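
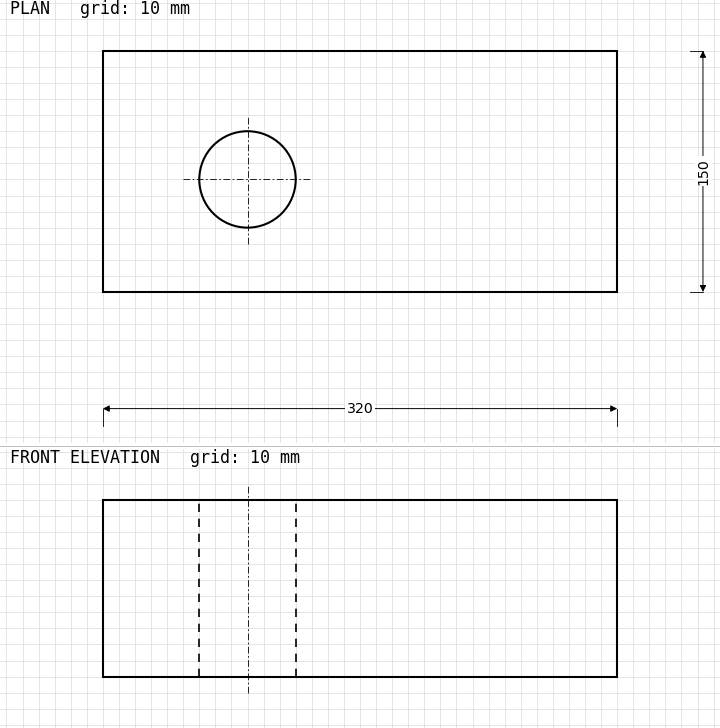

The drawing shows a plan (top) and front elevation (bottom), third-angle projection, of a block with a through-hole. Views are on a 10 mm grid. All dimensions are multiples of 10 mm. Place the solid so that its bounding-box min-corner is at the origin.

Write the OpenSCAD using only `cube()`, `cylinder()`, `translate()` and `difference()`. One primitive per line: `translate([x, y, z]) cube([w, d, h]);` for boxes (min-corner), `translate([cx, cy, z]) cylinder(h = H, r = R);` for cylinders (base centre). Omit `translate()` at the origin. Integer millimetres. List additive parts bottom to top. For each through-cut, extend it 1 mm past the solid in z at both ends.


difference() {
  cube([320, 150, 110]);
  translate([90, 70, -1]) cylinder(h = 112, r = 30);
}


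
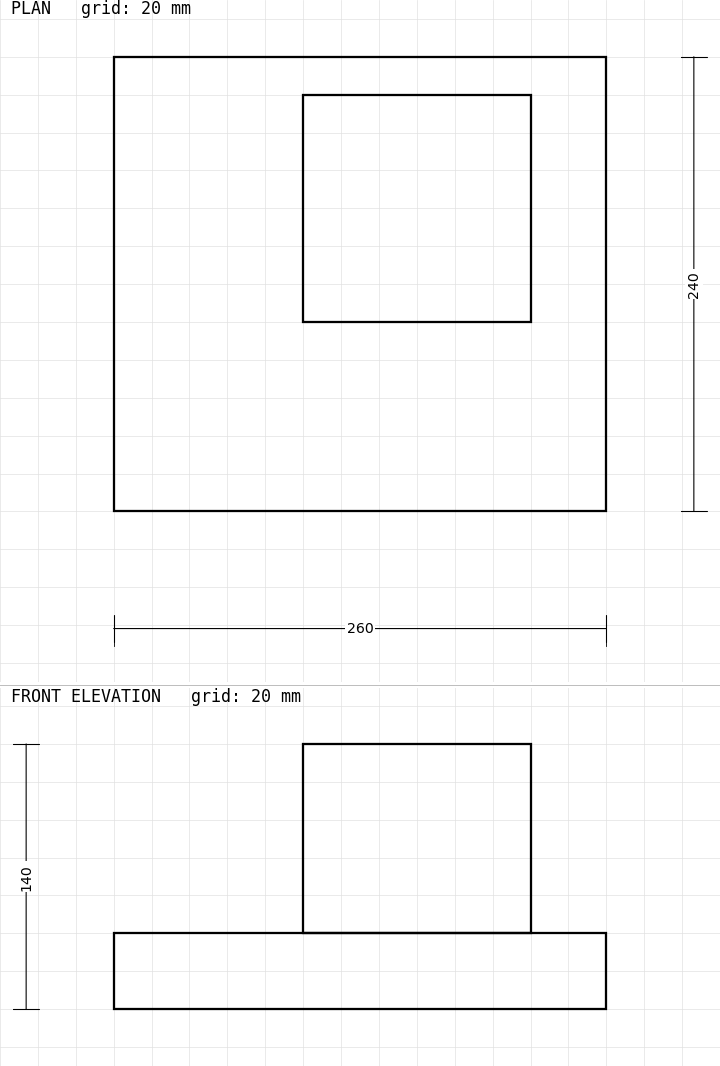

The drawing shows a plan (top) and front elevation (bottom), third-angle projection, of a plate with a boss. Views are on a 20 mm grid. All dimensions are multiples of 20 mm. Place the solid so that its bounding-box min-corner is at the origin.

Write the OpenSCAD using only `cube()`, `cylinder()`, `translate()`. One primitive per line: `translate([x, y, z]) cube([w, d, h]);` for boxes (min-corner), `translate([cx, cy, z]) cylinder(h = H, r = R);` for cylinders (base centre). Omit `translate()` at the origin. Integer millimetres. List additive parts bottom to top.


cube([260, 240, 40]);
translate([100, 100, 40]) cube([120, 120, 100]);


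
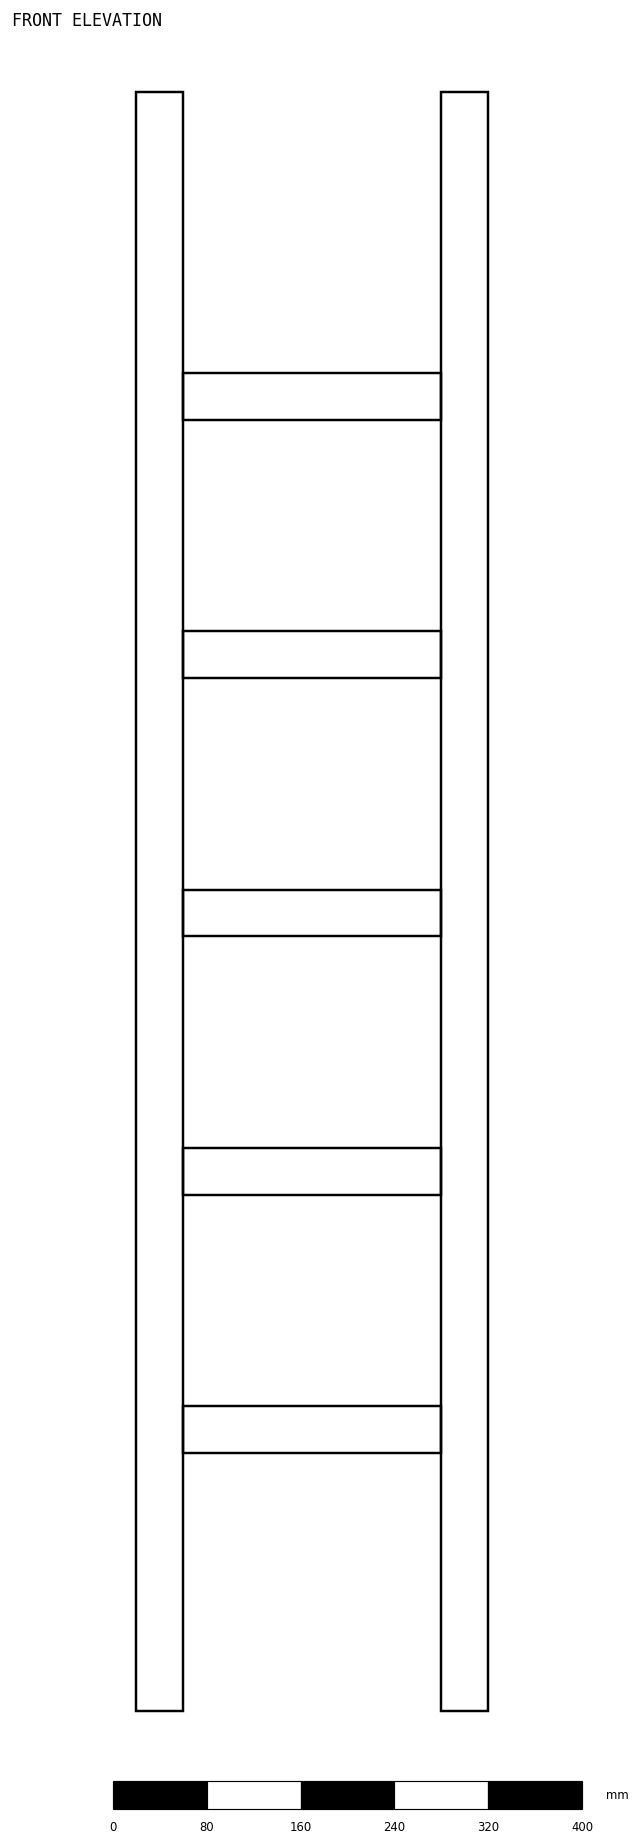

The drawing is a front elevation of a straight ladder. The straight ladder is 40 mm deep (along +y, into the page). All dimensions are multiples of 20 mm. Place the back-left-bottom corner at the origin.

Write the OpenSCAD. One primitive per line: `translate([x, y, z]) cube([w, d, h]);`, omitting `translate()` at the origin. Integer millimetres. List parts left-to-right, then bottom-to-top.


cube([40, 40, 1380]);
translate([40, 0, 220]) cube([220, 40, 40]);
translate([40, 0, 440]) cube([220, 40, 40]);
translate([40, 0, 660]) cube([220, 40, 40]);
translate([40, 0, 880]) cube([220, 40, 40]);
translate([40, 0, 1100]) cube([220, 40, 40]);
translate([260, 0, 0]) cube([40, 40, 1380]);


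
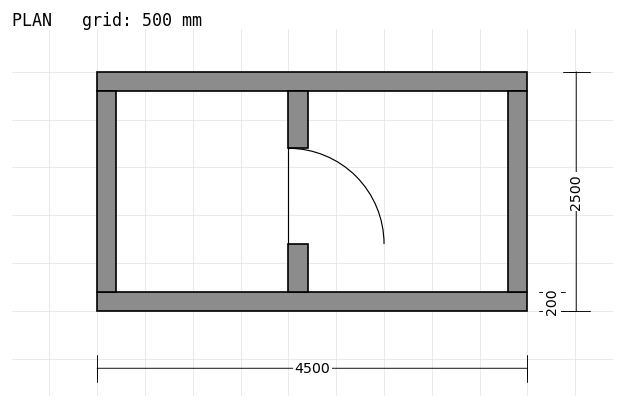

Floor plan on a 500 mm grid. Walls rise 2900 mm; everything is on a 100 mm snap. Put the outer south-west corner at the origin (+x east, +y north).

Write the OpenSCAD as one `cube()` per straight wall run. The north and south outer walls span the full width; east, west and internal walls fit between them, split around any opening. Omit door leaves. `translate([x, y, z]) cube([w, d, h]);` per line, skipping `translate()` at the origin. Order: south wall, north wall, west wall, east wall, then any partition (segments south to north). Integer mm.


cube([4500, 200, 2900]);
translate([0, 2300, 0]) cube([4500, 200, 2900]);
translate([0, 200, 0]) cube([200, 2100, 2900]);
translate([4300, 200, 0]) cube([200, 2100, 2900]);
translate([2000, 200, 0]) cube([200, 500, 2900]);
translate([2000, 1700, 0]) cube([200, 600, 2900]);


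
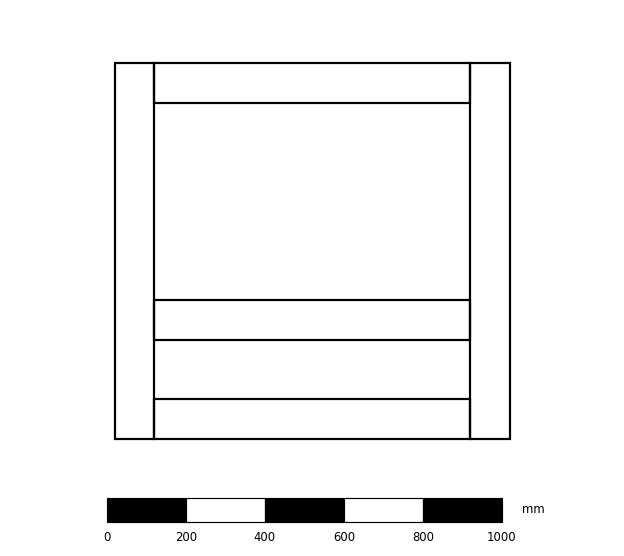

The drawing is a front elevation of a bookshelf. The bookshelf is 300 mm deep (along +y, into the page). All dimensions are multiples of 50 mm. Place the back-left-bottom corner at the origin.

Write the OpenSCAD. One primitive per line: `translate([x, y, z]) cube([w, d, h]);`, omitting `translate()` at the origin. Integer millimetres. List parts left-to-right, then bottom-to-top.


cube([100, 300, 950]);
translate([100, 0, 0]) cube([800, 300, 100]);
translate([100, 0, 250]) cube([800, 300, 100]);
translate([100, 0, 850]) cube([800, 300, 100]);
translate([900, 0, 0]) cube([100, 300, 950]);


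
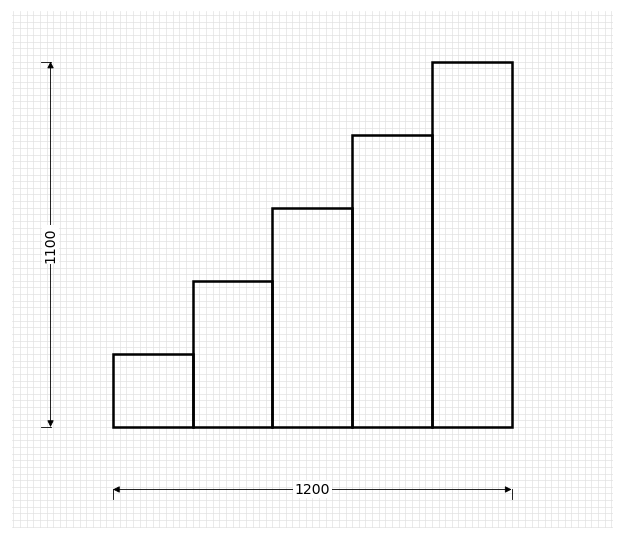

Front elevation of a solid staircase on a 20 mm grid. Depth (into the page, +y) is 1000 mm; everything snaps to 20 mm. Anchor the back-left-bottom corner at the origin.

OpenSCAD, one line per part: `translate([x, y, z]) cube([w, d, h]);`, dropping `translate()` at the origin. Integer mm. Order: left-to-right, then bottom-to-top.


cube([240, 1000, 220]);
translate([240, 0, 0]) cube([240, 1000, 440]);
translate([480, 0, 0]) cube([240, 1000, 660]);
translate([720, 0, 0]) cube([240, 1000, 880]);
translate([960, 0, 0]) cube([240, 1000, 1100]);


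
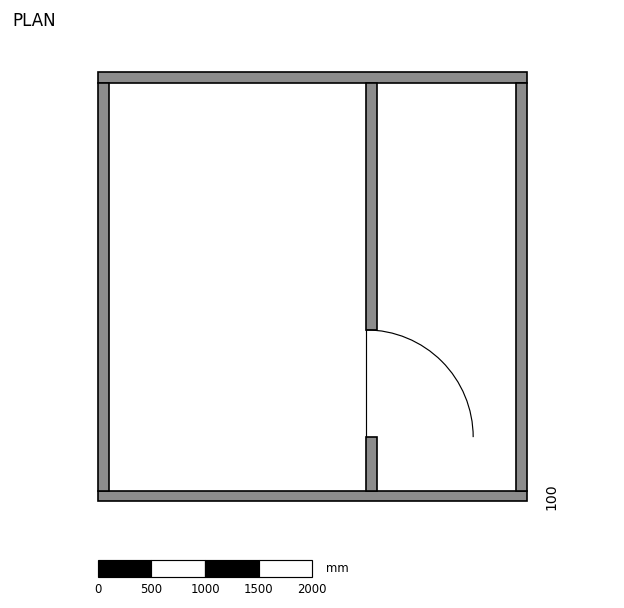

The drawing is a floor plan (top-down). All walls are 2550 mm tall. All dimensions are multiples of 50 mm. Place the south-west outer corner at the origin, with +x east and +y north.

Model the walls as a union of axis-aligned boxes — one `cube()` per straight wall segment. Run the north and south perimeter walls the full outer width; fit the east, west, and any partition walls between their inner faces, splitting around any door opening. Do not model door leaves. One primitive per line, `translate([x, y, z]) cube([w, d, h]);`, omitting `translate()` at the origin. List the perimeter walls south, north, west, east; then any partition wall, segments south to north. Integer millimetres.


cube([4000, 100, 2550]);
translate([0, 3900, 0]) cube([4000, 100, 2550]);
translate([0, 100, 0]) cube([100, 3800, 2550]);
translate([3900, 100, 0]) cube([100, 3800, 2550]);
translate([2500, 100, 0]) cube([100, 500, 2550]);
translate([2500, 1600, 0]) cube([100, 2300, 2550]);


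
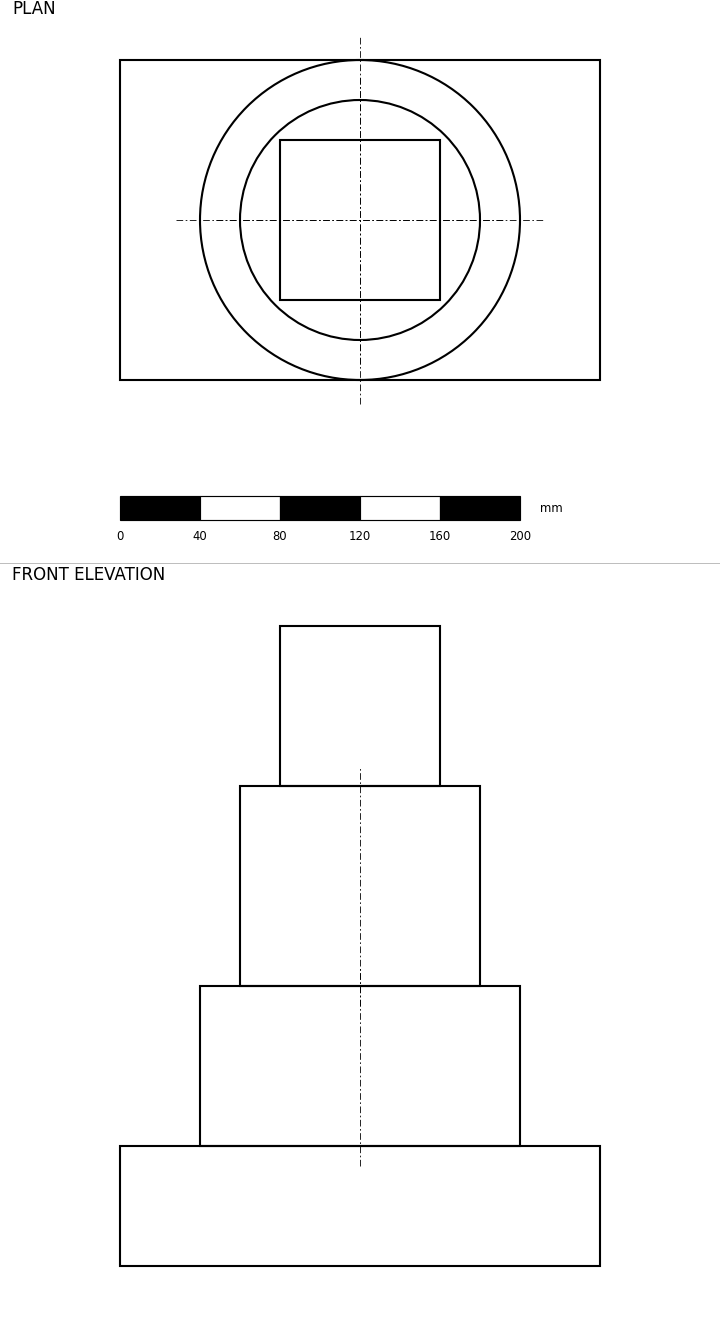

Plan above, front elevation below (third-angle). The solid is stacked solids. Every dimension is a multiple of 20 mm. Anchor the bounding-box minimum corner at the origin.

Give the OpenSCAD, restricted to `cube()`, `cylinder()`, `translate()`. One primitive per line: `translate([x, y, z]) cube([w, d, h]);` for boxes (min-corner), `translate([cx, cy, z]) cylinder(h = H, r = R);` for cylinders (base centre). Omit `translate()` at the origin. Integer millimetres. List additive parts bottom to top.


cube([240, 160, 60]);
translate([120, 80, 60]) cylinder(h = 80, r = 80);
translate([120, 80, 140]) cylinder(h = 100, r = 60);
translate([80, 40, 240]) cube([80, 80, 80]);


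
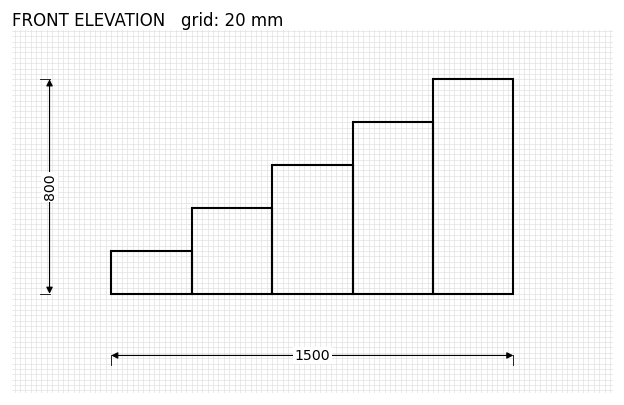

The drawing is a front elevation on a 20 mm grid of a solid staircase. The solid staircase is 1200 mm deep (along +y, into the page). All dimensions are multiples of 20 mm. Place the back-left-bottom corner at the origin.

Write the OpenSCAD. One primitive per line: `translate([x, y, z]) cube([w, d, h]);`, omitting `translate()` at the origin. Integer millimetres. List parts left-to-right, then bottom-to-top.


cube([300, 1200, 160]);
translate([300, 0, 0]) cube([300, 1200, 320]);
translate([600, 0, 0]) cube([300, 1200, 480]);
translate([900, 0, 0]) cube([300, 1200, 640]);
translate([1200, 0, 0]) cube([300, 1200, 800]);


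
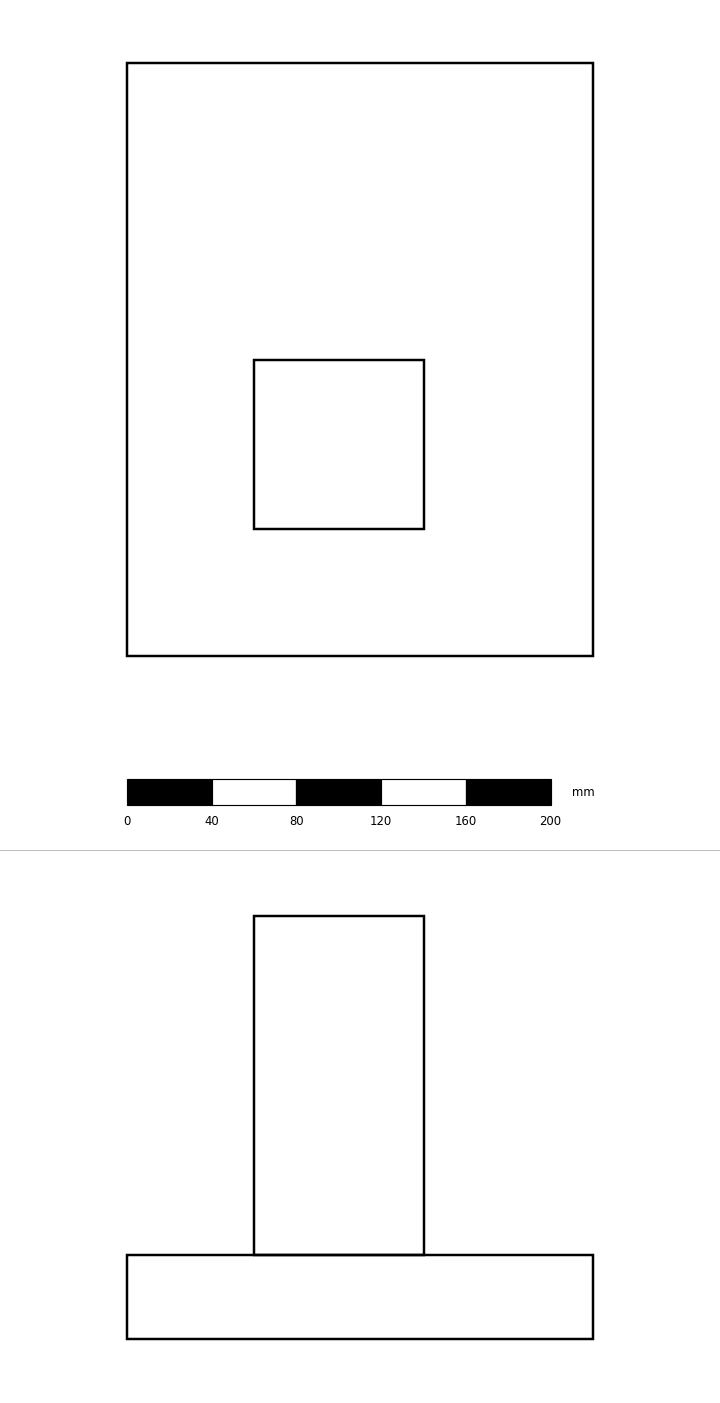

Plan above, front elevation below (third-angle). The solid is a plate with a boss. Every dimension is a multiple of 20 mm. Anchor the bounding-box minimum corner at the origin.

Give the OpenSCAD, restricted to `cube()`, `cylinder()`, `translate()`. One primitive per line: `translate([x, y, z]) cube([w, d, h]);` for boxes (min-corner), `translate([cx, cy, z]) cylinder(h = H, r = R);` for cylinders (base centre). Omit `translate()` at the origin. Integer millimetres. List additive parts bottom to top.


cube([220, 280, 40]);
translate([60, 60, 40]) cube([80, 80, 160]);


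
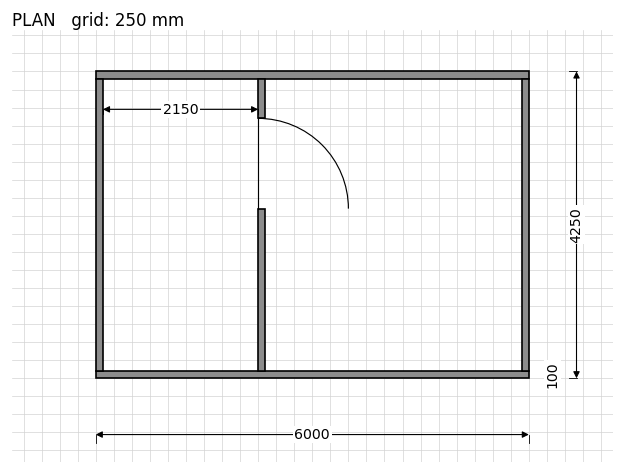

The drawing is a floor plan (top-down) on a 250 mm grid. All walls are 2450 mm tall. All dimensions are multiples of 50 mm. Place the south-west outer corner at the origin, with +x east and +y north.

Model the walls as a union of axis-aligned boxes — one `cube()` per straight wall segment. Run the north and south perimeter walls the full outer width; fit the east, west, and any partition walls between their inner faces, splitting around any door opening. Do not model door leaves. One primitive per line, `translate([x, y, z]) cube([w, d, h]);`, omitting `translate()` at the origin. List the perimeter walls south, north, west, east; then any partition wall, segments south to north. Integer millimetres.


cube([6000, 100, 2450]);
translate([0, 4150, 0]) cube([6000, 100, 2450]);
translate([0, 100, 0]) cube([100, 4050, 2450]);
translate([5900, 100, 0]) cube([100, 4050, 2450]);
translate([2250, 100, 0]) cube([100, 2250, 2450]);
translate([2250, 3600, 0]) cube([100, 550, 2450]);


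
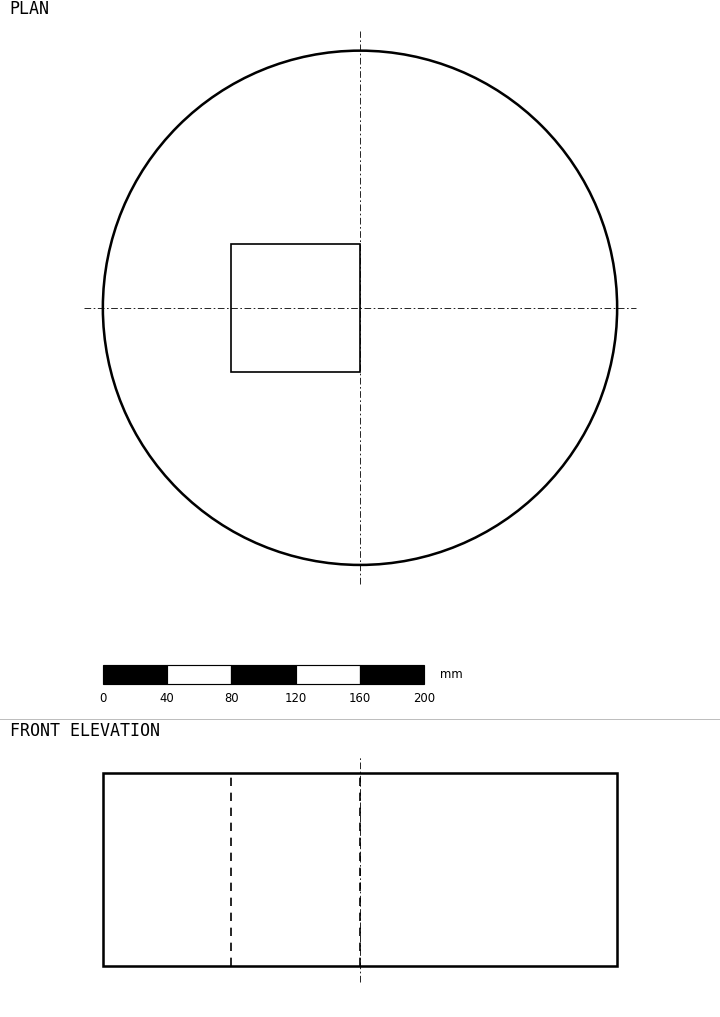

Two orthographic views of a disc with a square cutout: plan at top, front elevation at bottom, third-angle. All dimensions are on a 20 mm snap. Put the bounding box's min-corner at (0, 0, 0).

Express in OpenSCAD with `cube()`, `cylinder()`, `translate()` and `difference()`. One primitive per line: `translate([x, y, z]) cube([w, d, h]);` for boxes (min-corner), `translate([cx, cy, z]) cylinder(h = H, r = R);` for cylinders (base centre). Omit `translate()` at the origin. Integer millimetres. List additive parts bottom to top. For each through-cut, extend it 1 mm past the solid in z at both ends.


difference() {
  translate([160, 160, 0]) cylinder(h = 120, r = 160);
  translate([80, 120, -1]) cube([80, 80, 122]);
}


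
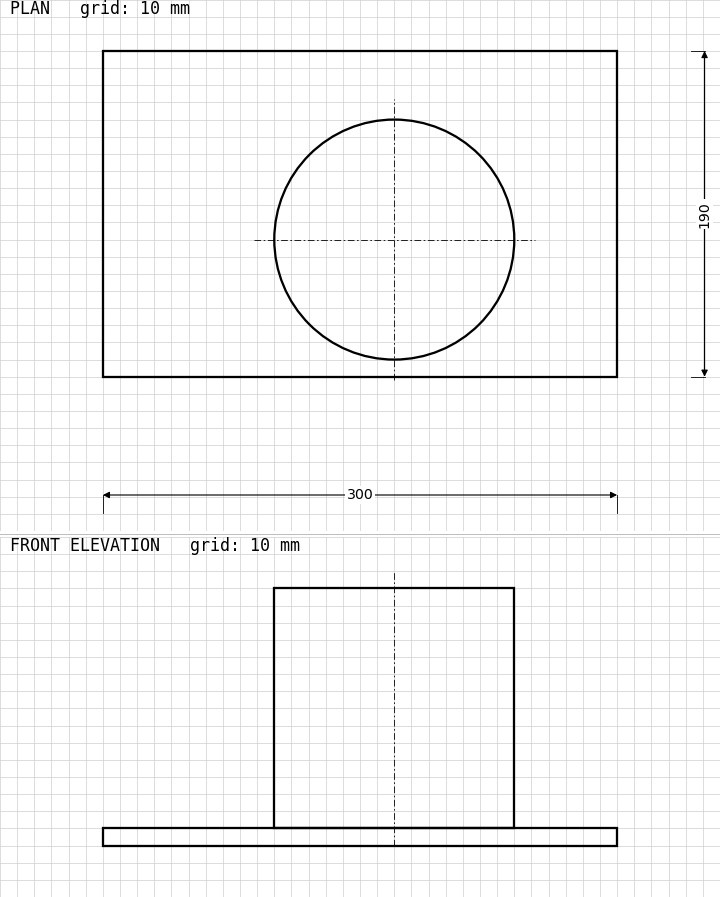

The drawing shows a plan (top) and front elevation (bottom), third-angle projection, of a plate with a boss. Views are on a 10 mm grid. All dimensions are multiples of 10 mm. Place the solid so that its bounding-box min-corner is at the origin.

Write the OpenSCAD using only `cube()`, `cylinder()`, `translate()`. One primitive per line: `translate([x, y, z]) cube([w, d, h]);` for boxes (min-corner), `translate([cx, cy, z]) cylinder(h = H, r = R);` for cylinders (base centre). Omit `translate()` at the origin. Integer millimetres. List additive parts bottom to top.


cube([300, 190, 10]);
translate([170, 80, 10]) cylinder(h = 140, r = 70);


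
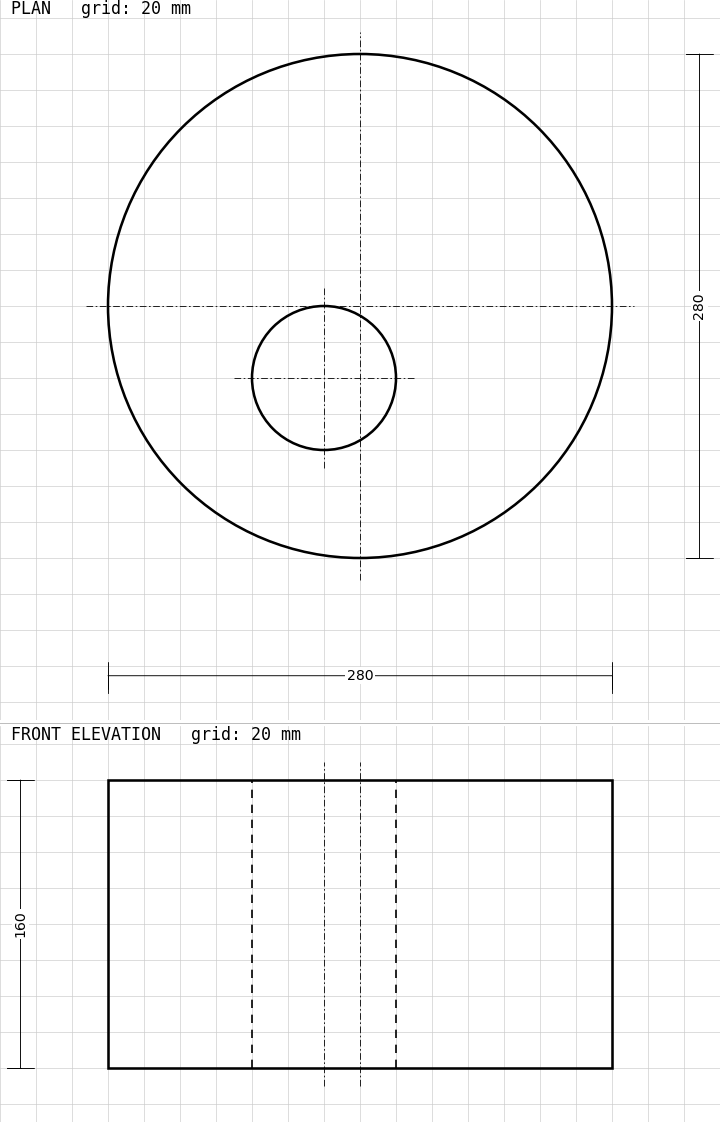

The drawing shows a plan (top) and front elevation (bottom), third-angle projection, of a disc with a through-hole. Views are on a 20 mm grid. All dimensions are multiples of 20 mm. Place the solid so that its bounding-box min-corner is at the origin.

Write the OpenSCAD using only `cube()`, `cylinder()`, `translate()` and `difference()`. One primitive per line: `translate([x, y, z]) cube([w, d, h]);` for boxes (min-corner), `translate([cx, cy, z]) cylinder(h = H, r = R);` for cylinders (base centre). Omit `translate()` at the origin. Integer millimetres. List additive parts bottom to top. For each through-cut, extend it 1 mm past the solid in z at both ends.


difference() {
  translate([140, 140, 0]) cylinder(h = 160, r = 140);
  translate([120, 100, -1]) cylinder(h = 162, r = 40);
}


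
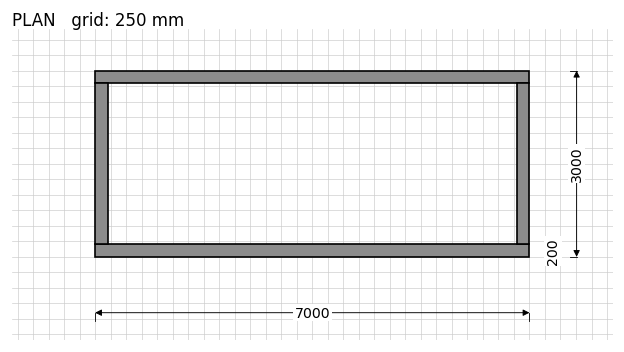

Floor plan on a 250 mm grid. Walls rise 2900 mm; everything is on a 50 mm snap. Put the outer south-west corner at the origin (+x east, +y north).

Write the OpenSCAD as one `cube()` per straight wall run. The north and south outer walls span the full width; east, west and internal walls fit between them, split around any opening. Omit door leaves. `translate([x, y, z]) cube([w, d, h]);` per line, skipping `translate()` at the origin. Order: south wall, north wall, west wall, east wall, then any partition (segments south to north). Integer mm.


cube([7000, 200, 2900]);
translate([0, 2800, 0]) cube([7000, 200, 2900]);
translate([0, 200, 0]) cube([200, 2600, 2900]);
translate([6800, 200, 0]) cube([200, 2600, 2900]);


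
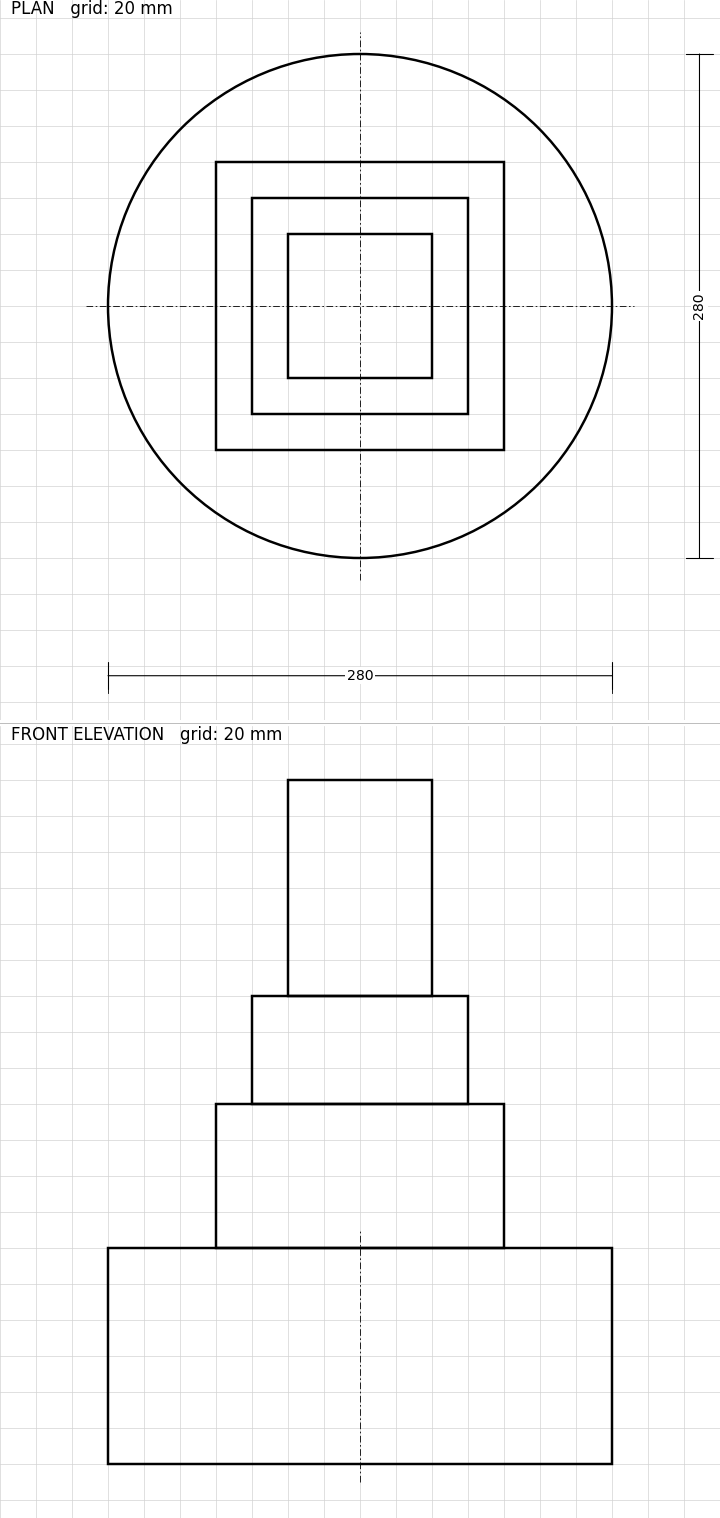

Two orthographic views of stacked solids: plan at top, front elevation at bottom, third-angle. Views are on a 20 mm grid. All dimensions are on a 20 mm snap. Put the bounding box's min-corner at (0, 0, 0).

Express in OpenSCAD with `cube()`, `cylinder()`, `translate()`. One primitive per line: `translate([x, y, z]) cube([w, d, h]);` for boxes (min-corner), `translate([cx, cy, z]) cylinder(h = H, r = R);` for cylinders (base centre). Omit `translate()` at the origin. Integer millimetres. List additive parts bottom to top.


translate([140, 140, 0]) cylinder(h = 120, r = 140);
translate([60, 60, 120]) cube([160, 160, 80]);
translate([80, 80, 200]) cube([120, 120, 60]);
translate([100, 100, 260]) cube([80, 80, 120]);


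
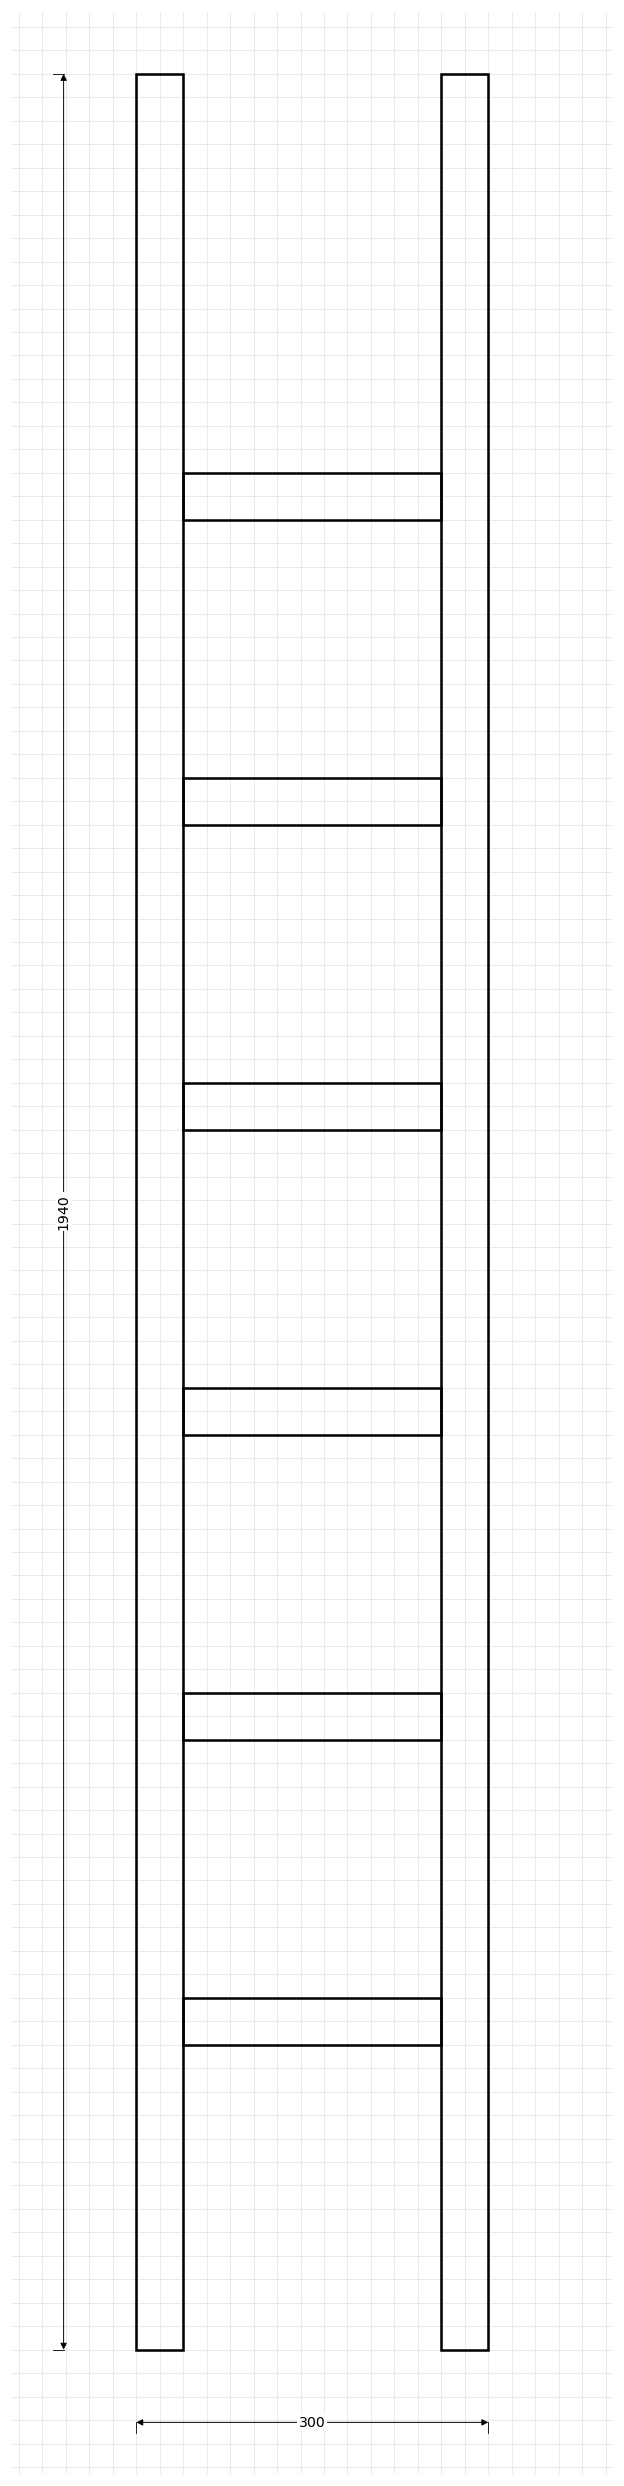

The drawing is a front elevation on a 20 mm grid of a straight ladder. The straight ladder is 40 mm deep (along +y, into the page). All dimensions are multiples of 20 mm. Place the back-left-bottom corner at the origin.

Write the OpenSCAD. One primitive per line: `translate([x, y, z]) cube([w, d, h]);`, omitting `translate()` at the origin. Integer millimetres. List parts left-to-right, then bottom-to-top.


cube([40, 40, 1940]);
translate([40, 0, 260]) cube([220, 40, 40]);
translate([40, 0, 520]) cube([220, 40, 40]);
translate([40, 0, 780]) cube([220, 40, 40]);
translate([40, 0, 1040]) cube([220, 40, 40]);
translate([40, 0, 1300]) cube([220, 40, 40]);
translate([40, 0, 1560]) cube([220, 40, 40]);
translate([260, 0, 0]) cube([40, 40, 1940]);


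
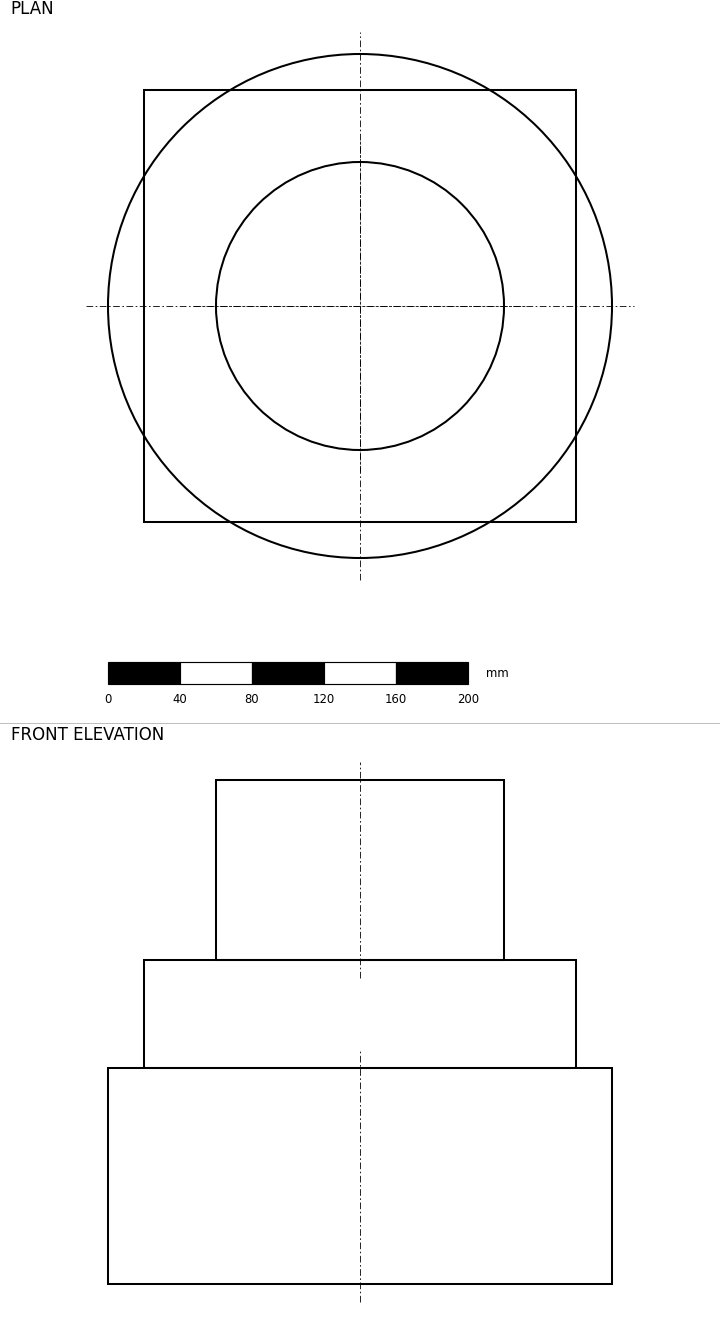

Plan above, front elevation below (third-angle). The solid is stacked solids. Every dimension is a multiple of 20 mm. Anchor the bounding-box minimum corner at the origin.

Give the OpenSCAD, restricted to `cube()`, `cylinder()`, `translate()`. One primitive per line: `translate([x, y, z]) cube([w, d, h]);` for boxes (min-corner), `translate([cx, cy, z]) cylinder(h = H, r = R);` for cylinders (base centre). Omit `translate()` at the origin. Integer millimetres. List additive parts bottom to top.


translate([140, 140, 0]) cylinder(h = 120, r = 140);
translate([20, 20, 120]) cube([240, 240, 60]);
translate([140, 140, 180]) cylinder(h = 100, r = 80);


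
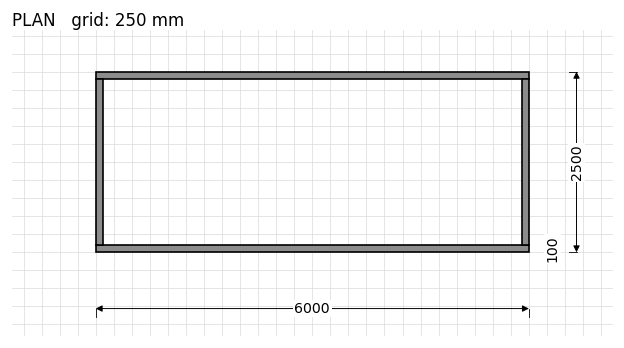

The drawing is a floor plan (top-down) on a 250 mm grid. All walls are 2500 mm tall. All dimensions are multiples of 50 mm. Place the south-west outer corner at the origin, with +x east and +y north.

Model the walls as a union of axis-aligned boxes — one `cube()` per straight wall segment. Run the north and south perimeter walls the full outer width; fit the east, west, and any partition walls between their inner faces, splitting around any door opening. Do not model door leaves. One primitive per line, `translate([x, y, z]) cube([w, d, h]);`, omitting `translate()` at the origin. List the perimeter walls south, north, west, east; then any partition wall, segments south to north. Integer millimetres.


cube([6000, 100, 2500]);
translate([0, 2400, 0]) cube([6000, 100, 2500]);
translate([0, 100, 0]) cube([100, 2300, 2500]);
translate([5900, 100, 0]) cube([100, 2300, 2500]);


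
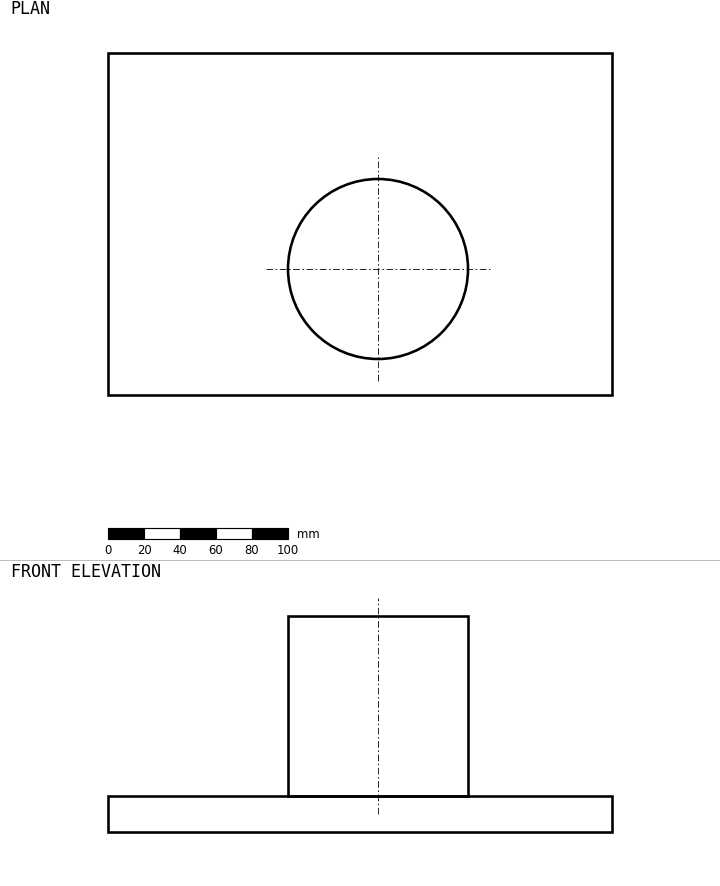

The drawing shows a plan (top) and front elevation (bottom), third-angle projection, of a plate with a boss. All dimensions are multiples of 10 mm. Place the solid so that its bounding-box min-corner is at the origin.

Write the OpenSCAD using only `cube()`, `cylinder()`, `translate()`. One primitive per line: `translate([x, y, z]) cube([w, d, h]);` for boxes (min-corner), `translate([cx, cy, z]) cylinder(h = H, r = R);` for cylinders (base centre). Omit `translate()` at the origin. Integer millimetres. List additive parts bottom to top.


cube([280, 190, 20]);
translate([150, 70, 20]) cylinder(h = 100, r = 50);


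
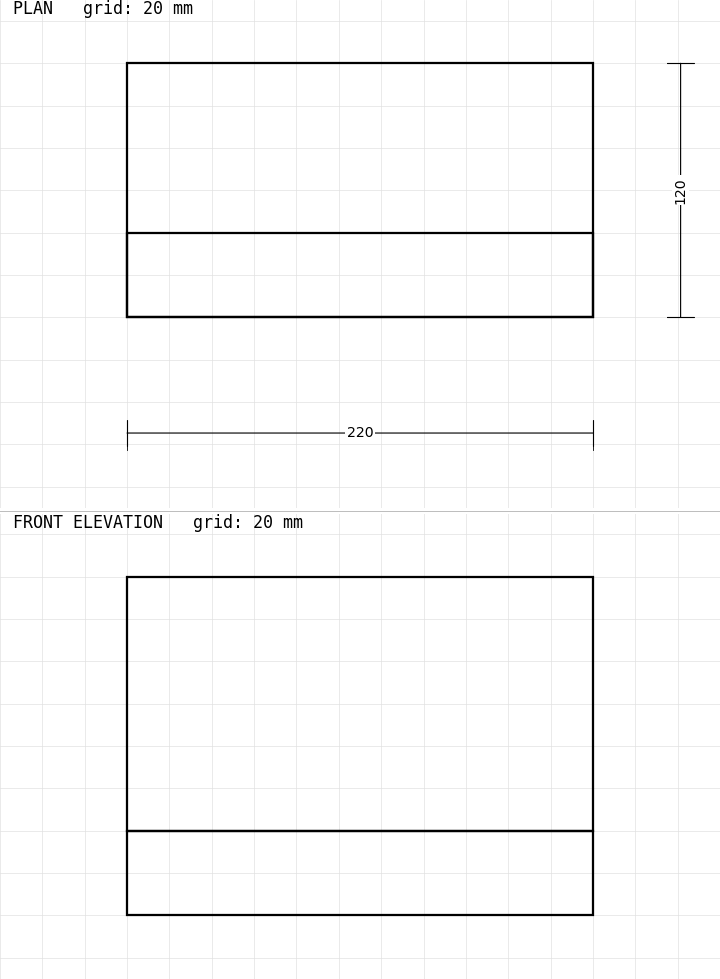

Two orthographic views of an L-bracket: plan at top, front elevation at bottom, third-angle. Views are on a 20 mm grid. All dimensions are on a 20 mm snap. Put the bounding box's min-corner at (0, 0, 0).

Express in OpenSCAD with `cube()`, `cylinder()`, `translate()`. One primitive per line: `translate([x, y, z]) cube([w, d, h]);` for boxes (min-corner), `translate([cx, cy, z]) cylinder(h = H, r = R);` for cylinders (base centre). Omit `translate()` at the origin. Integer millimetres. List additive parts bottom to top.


cube([220, 120, 40]);
translate([0, 0, 40]) cube([220, 40, 120]);


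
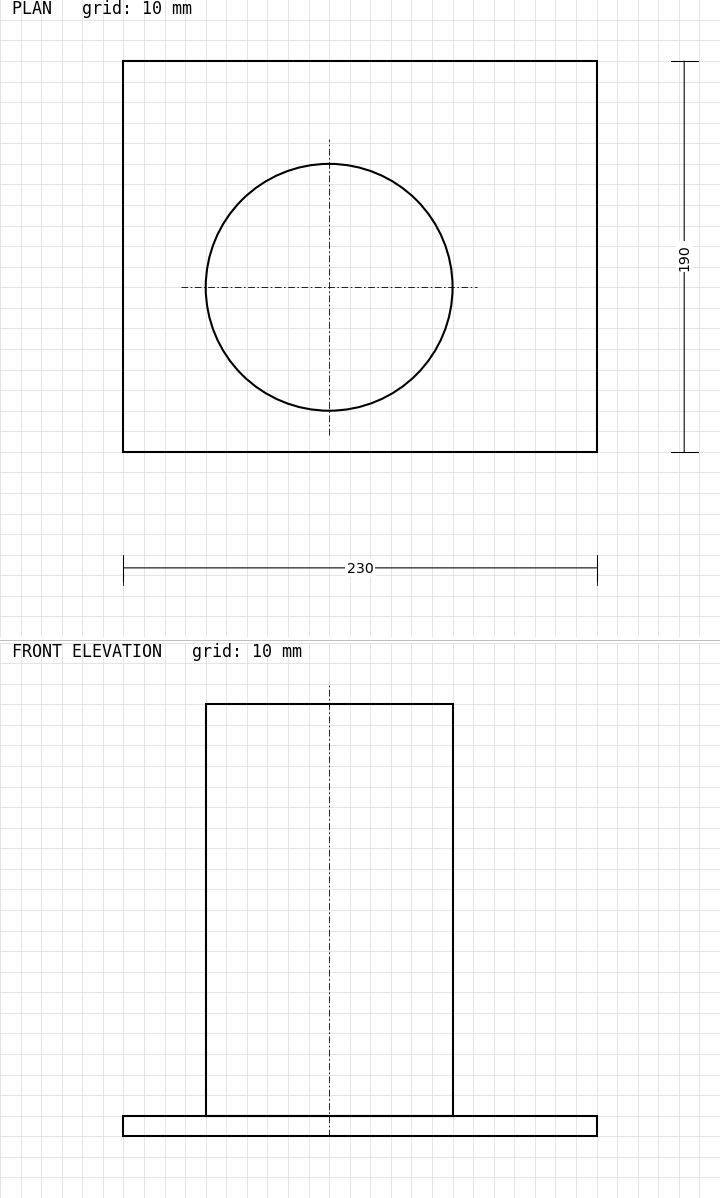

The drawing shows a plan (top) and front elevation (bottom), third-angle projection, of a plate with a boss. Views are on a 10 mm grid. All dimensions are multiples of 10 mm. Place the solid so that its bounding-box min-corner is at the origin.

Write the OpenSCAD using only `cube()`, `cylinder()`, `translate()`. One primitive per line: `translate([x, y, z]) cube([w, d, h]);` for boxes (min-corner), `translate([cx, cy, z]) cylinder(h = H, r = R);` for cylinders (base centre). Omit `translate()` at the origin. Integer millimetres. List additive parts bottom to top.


cube([230, 190, 10]);
translate([100, 80, 10]) cylinder(h = 200, r = 60);


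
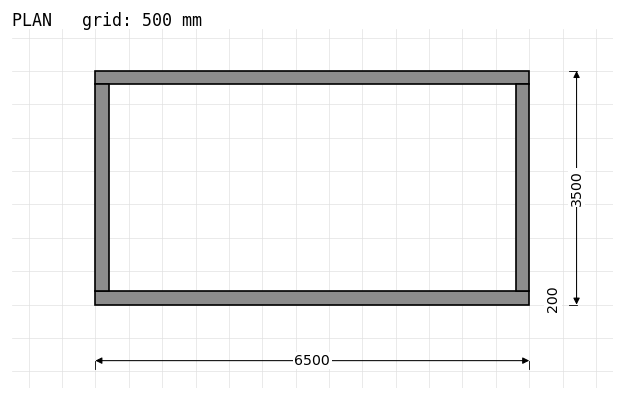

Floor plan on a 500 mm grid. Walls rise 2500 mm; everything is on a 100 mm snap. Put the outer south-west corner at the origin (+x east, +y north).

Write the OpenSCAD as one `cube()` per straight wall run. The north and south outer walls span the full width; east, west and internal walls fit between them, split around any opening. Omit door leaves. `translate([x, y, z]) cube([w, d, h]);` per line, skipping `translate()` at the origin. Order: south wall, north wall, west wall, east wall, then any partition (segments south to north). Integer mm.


cube([6500, 200, 2500]);
translate([0, 3300, 0]) cube([6500, 200, 2500]);
translate([0, 200, 0]) cube([200, 3100, 2500]);
translate([6300, 200, 0]) cube([200, 3100, 2500]);


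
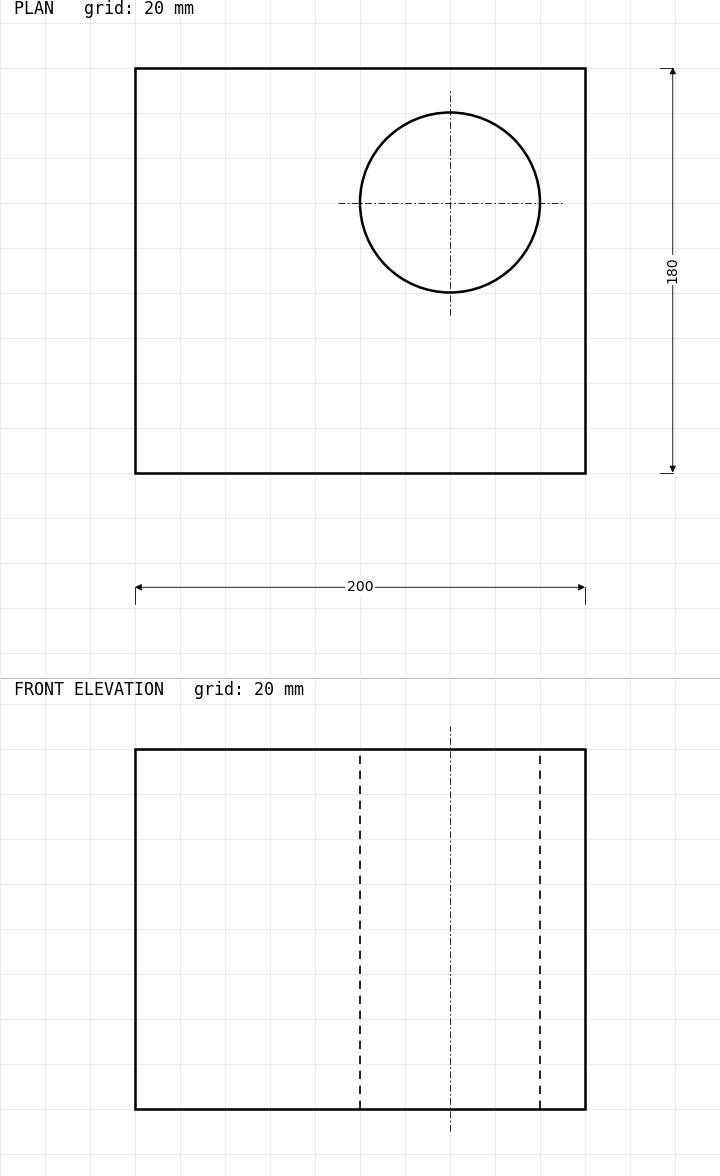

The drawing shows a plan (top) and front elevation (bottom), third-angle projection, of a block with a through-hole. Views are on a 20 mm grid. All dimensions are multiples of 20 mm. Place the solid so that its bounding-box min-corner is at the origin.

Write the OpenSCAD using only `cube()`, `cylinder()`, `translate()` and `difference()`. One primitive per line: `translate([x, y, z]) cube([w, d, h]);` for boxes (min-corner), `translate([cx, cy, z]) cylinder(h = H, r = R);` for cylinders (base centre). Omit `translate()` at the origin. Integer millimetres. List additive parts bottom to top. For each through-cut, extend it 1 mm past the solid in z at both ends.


difference() {
  cube([200, 180, 160]);
  translate([140, 120, -1]) cylinder(h = 162, r = 40);
}


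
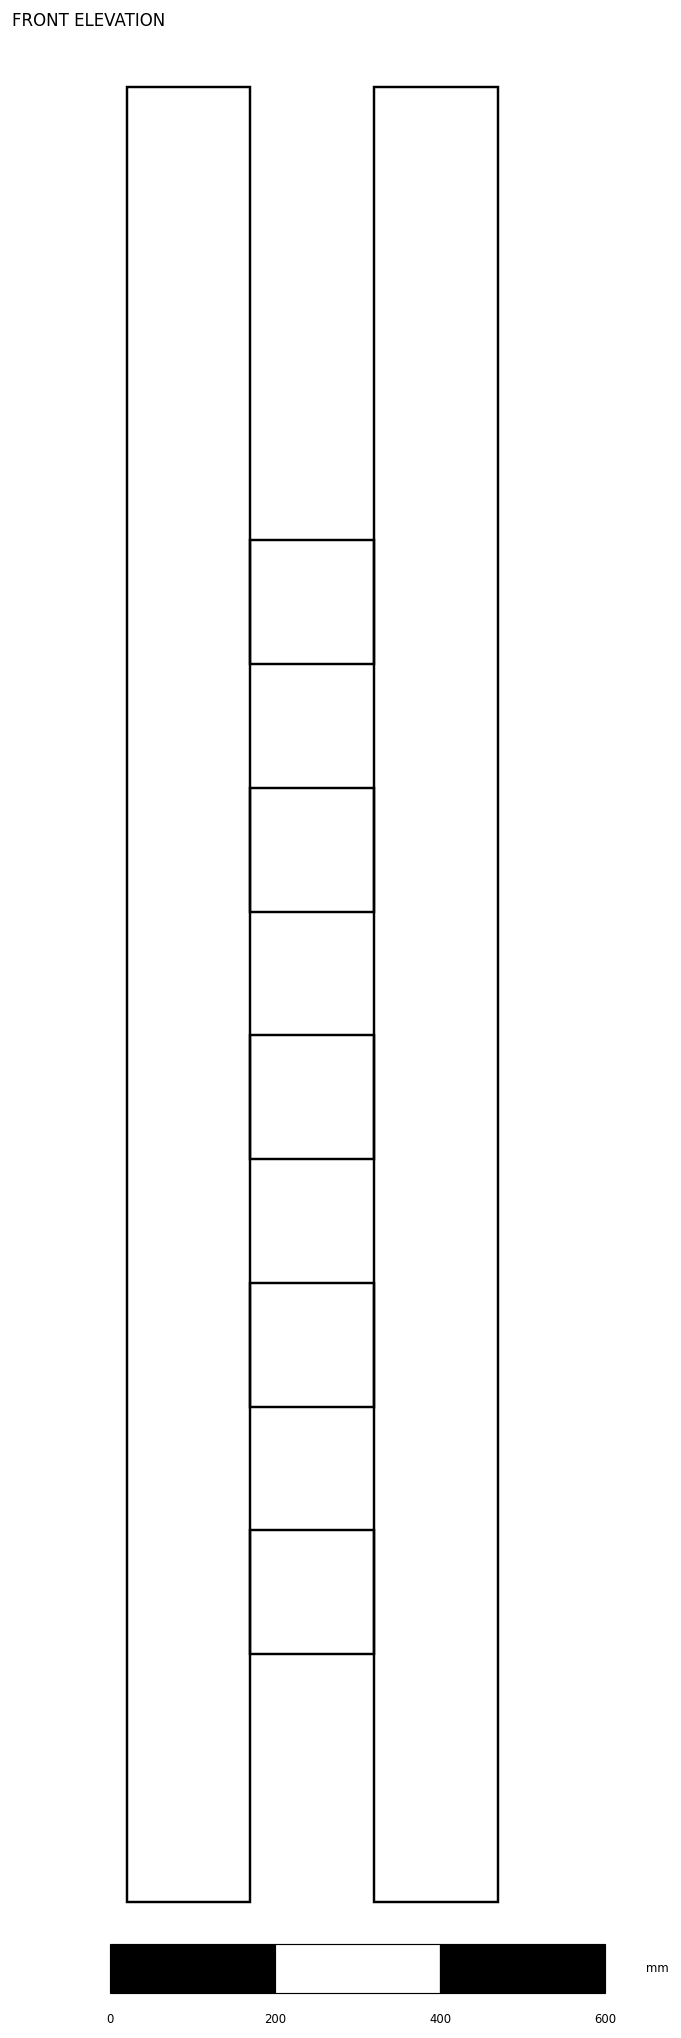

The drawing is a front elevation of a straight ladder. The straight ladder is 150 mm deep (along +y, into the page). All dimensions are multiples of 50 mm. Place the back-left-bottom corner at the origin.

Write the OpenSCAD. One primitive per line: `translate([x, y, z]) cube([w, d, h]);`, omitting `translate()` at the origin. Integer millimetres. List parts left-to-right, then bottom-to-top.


cube([150, 150, 2200]);
translate([150, 0, 300]) cube([150, 150, 150]);
translate([150, 0, 600]) cube([150, 150, 150]);
translate([150, 0, 900]) cube([150, 150, 150]);
translate([150, 0, 1200]) cube([150, 150, 150]);
translate([150, 0, 1500]) cube([150, 150, 150]);
translate([300, 0, 0]) cube([150, 150, 2200]);


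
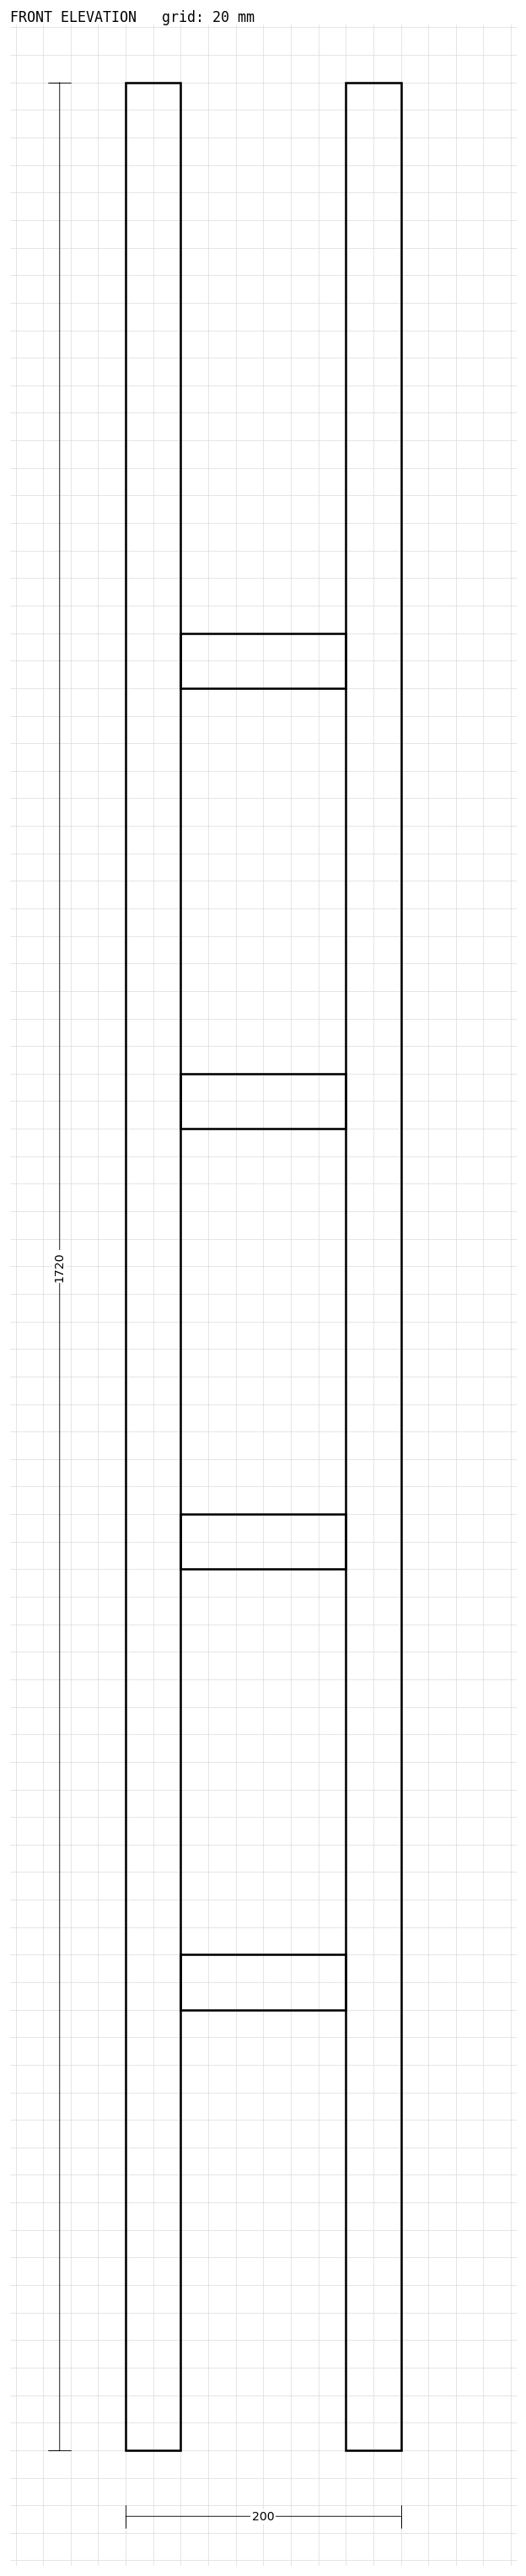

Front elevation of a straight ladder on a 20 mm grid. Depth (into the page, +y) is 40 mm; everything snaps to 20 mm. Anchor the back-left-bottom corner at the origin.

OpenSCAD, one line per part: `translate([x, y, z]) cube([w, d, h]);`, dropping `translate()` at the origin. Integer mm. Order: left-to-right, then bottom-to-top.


cube([40, 40, 1720]);
translate([40, 0, 320]) cube([120, 40, 40]);
translate([40, 0, 640]) cube([120, 40, 40]);
translate([40, 0, 960]) cube([120, 40, 40]);
translate([40, 0, 1280]) cube([120, 40, 40]);
translate([160, 0, 0]) cube([40, 40, 1720]);


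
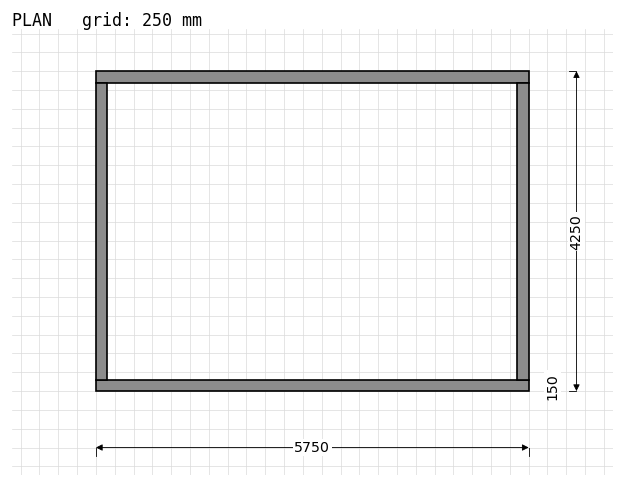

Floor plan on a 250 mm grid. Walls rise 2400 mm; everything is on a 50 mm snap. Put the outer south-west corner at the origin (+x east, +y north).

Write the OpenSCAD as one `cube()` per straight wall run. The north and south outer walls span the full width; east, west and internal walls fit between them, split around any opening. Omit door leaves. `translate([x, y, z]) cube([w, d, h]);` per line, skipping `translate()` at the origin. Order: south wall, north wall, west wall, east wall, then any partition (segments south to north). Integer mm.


cube([5750, 150, 2400]);
translate([0, 4100, 0]) cube([5750, 150, 2400]);
translate([0, 150, 0]) cube([150, 3950, 2400]);
translate([5600, 150, 0]) cube([150, 3950, 2400]);


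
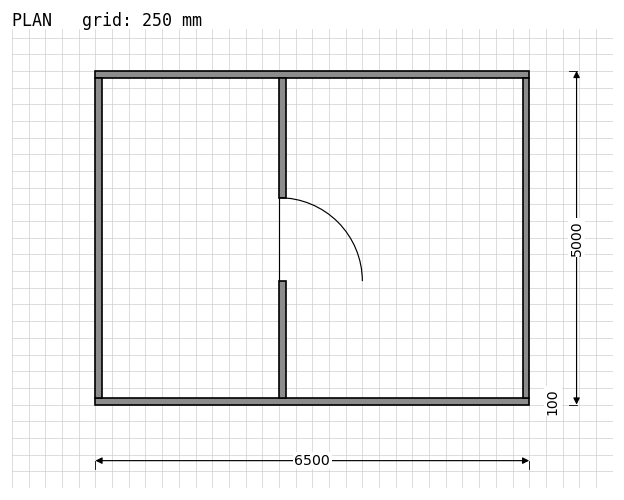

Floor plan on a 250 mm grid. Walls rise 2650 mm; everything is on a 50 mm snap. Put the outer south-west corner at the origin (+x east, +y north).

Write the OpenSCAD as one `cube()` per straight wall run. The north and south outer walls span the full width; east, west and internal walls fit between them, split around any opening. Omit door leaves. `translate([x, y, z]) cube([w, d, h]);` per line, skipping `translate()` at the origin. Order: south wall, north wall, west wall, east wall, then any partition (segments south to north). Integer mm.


cube([6500, 100, 2650]);
translate([0, 4900, 0]) cube([6500, 100, 2650]);
translate([0, 100, 0]) cube([100, 4800, 2650]);
translate([6400, 100, 0]) cube([100, 4800, 2650]);
translate([2750, 100, 0]) cube([100, 1750, 2650]);
translate([2750, 3100, 0]) cube([100, 1800, 2650]);


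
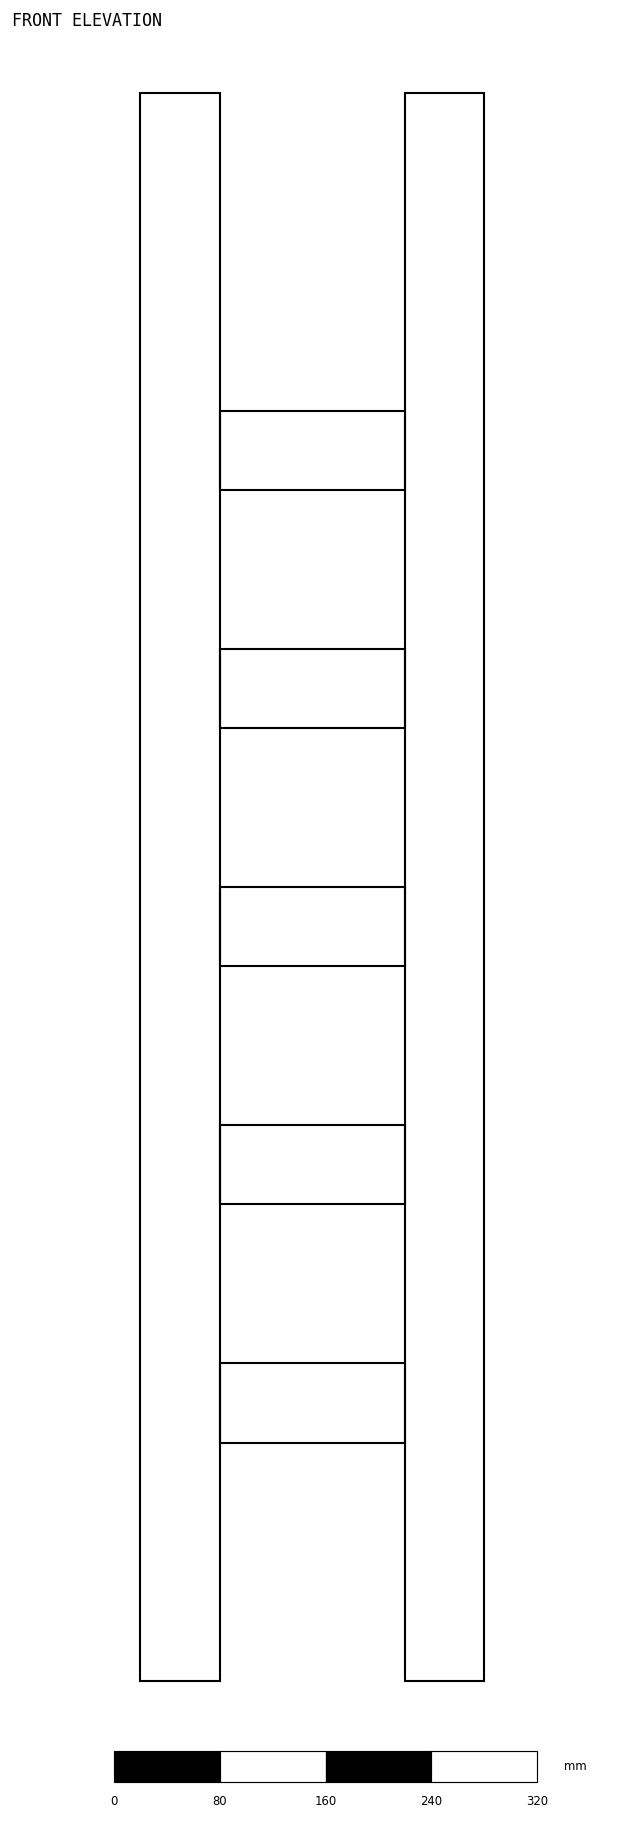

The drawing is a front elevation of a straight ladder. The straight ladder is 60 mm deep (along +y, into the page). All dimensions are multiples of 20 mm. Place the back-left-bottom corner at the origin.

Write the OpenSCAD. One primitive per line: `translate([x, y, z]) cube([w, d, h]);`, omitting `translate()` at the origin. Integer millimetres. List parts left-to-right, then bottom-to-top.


cube([60, 60, 1200]);
translate([60, 0, 180]) cube([140, 60, 60]);
translate([60, 0, 360]) cube([140, 60, 60]);
translate([60, 0, 540]) cube([140, 60, 60]);
translate([60, 0, 720]) cube([140, 60, 60]);
translate([60, 0, 900]) cube([140, 60, 60]);
translate([200, 0, 0]) cube([60, 60, 1200]);


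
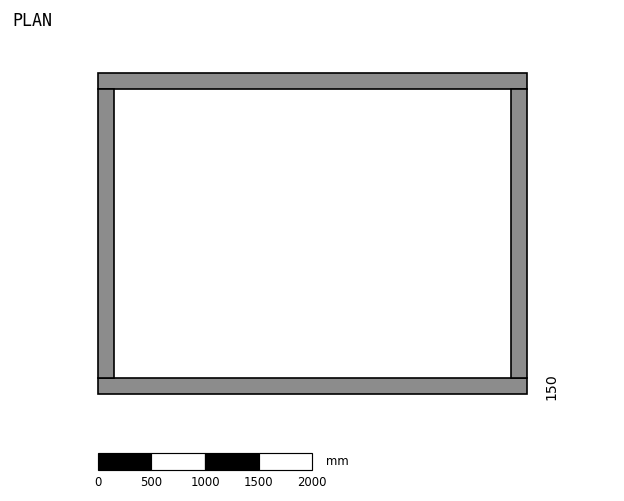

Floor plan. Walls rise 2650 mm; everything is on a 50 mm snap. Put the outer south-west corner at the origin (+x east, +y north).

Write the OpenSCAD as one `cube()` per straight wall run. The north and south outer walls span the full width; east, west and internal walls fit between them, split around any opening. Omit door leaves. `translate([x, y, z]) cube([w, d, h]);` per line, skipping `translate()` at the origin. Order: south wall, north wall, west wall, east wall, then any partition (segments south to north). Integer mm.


cube([4000, 150, 2650]);
translate([0, 2850, 0]) cube([4000, 150, 2650]);
translate([0, 150, 0]) cube([150, 2700, 2650]);
translate([3850, 150, 0]) cube([150, 2700, 2650]);


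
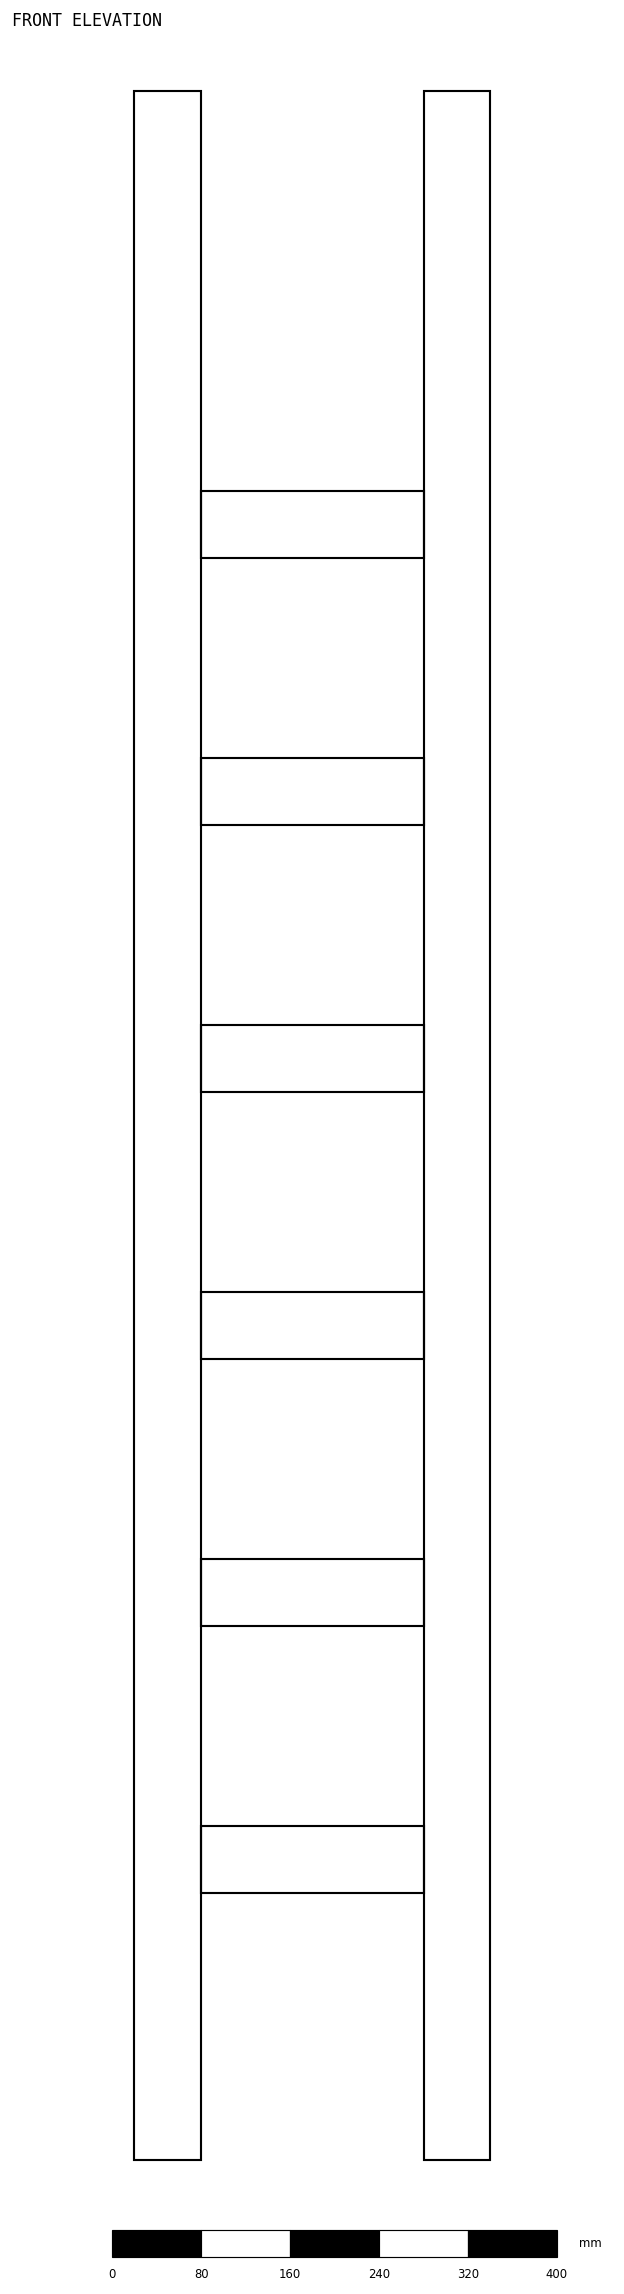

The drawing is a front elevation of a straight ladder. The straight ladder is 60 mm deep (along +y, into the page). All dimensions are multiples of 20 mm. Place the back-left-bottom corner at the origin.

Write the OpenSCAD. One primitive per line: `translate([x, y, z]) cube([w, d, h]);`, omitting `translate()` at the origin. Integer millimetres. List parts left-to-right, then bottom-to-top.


cube([60, 60, 1860]);
translate([60, 0, 240]) cube([200, 60, 60]);
translate([60, 0, 480]) cube([200, 60, 60]);
translate([60, 0, 720]) cube([200, 60, 60]);
translate([60, 0, 960]) cube([200, 60, 60]);
translate([60, 0, 1200]) cube([200, 60, 60]);
translate([60, 0, 1440]) cube([200, 60, 60]);
translate([260, 0, 0]) cube([60, 60, 1860]);


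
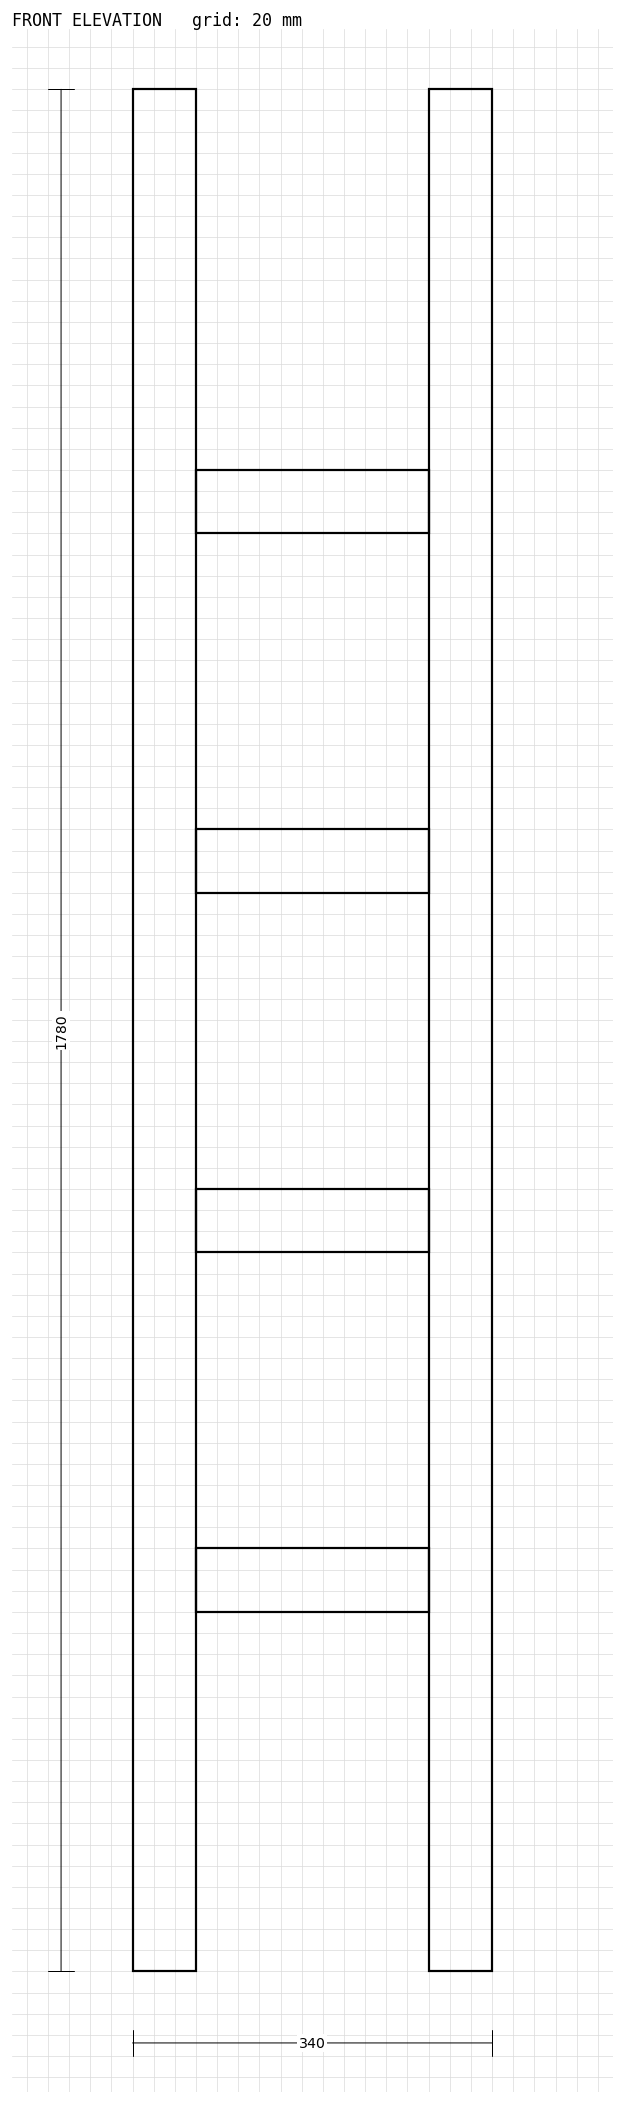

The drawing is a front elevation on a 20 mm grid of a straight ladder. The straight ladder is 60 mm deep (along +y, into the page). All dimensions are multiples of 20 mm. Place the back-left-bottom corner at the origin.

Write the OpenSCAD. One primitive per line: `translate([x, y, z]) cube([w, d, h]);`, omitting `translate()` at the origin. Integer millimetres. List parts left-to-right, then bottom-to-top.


cube([60, 60, 1780]);
translate([60, 0, 340]) cube([220, 60, 60]);
translate([60, 0, 680]) cube([220, 60, 60]);
translate([60, 0, 1020]) cube([220, 60, 60]);
translate([60, 0, 1360]) cube([220, 60, 60]);
translate([280, 0, 0]) cube([60, 60, 1780]);
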